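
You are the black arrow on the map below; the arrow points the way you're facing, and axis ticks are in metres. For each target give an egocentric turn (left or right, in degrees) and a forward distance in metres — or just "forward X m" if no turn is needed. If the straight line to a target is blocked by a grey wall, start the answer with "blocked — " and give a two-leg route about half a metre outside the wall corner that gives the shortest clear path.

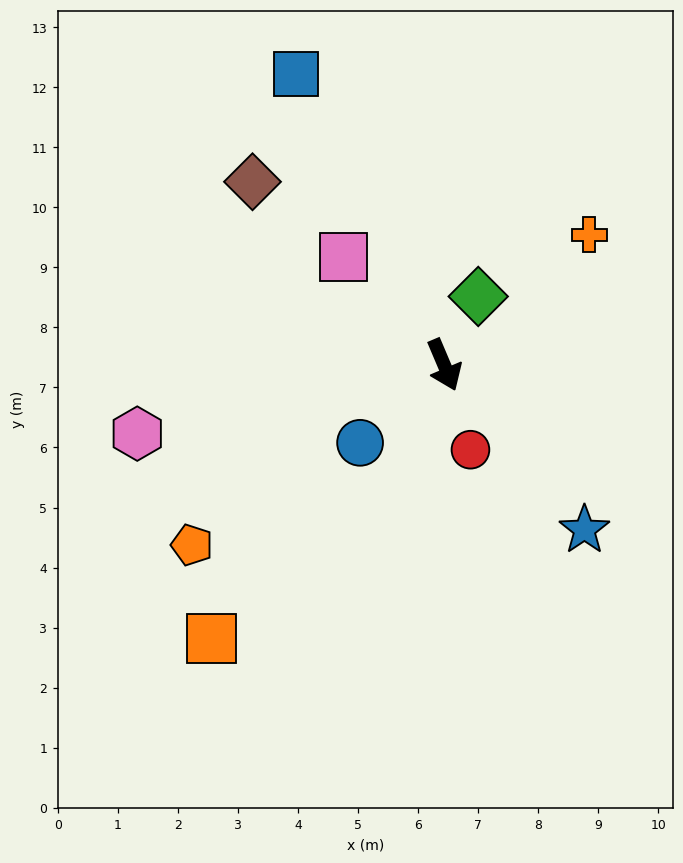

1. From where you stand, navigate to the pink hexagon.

turn right 100°, forward 5.2 m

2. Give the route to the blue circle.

turn right 70°, forward 1.9 m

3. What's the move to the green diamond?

turn left 131°, forward 1.3 m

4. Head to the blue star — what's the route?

turn left 17°, forward 3.6 m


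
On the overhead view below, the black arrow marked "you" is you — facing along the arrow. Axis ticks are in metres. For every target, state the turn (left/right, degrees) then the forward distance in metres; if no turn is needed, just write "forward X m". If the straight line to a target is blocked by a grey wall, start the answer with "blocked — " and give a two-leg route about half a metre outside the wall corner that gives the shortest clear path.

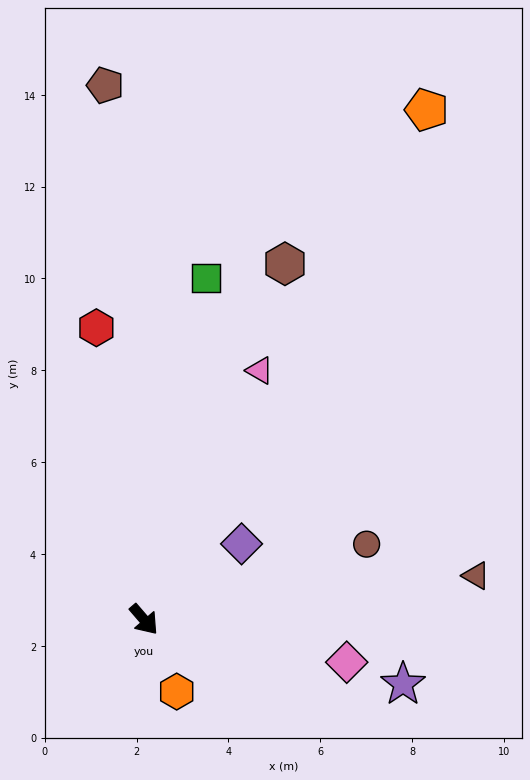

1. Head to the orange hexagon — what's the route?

turn right 16°, forward 1.7 m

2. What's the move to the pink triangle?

turn left 114°, forward 6.0 m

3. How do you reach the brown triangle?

turn left 57°, forward 7.3 m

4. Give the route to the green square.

turn left 129°, forward 7.6 m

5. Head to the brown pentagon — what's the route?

turn left 143°, forward 11.7 m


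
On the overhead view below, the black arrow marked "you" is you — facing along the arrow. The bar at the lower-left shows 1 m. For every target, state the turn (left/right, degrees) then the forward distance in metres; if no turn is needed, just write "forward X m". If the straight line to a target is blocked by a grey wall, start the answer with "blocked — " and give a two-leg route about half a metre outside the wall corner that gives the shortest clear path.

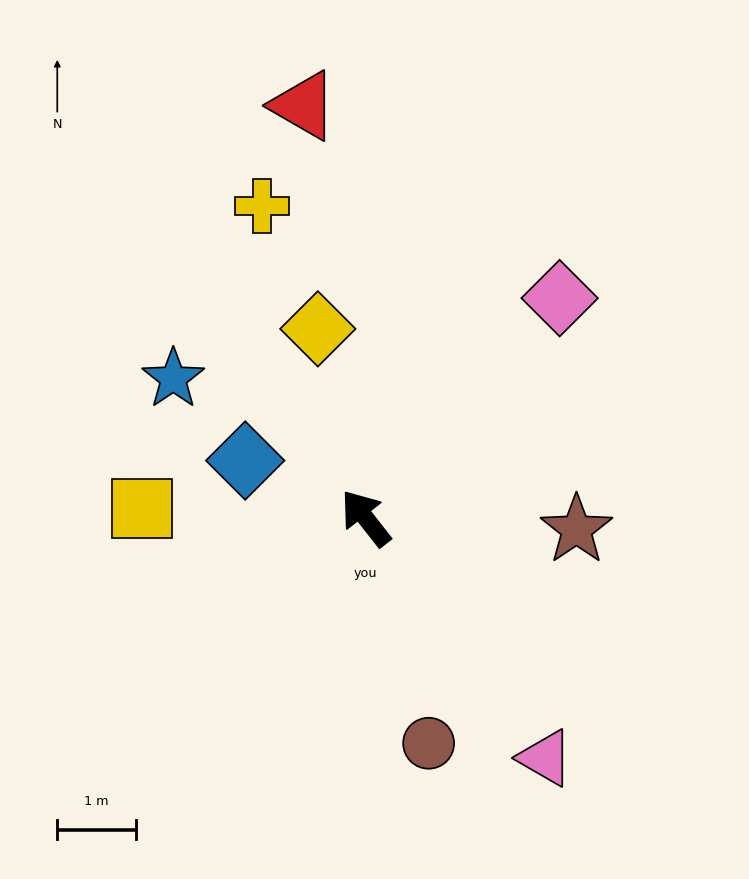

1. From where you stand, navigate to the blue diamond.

turn left 26°, forward 1.7 m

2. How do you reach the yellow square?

turn left 50°, forward 2.9 m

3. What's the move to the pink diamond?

turn right 80°, forward 3.7 m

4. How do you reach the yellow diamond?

turn right 24°, forward 2.5 m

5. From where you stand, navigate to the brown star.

turn right 131°, forward 2.7 m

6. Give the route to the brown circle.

turn left 158°, forward 3.0 m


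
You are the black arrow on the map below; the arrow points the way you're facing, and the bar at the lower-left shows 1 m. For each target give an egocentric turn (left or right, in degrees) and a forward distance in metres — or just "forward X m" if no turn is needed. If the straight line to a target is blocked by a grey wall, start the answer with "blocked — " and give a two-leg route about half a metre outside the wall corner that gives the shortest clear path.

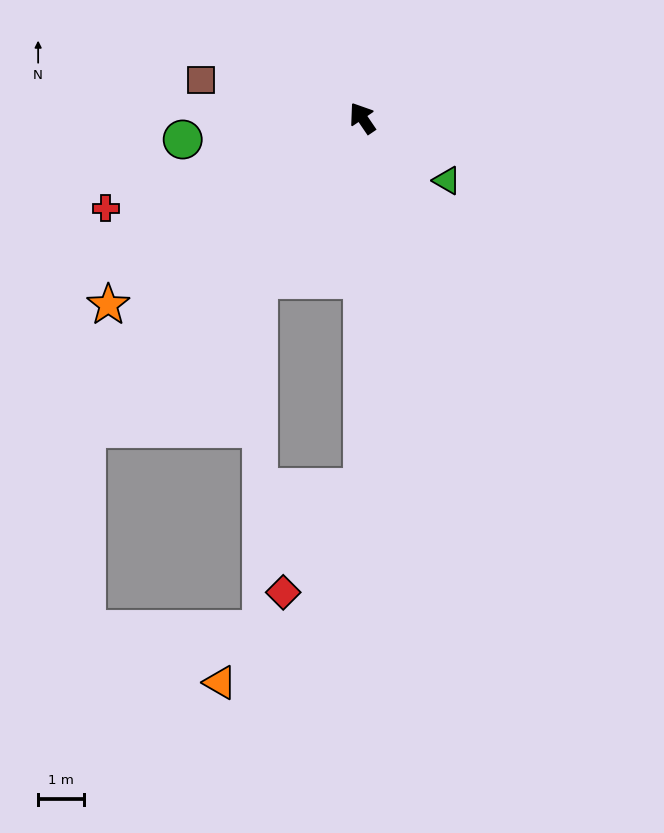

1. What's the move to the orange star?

turn left 92°, forward 6.9 m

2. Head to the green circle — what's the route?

turn left 63°, forward 4.0 m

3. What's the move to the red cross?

turn left 75°, forward 5.9 m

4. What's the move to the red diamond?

blocked — turn left 146°, forward 8.1 m, then turn right 37°, forward 2.9 m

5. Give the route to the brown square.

turn left 43°, forward 3.6 m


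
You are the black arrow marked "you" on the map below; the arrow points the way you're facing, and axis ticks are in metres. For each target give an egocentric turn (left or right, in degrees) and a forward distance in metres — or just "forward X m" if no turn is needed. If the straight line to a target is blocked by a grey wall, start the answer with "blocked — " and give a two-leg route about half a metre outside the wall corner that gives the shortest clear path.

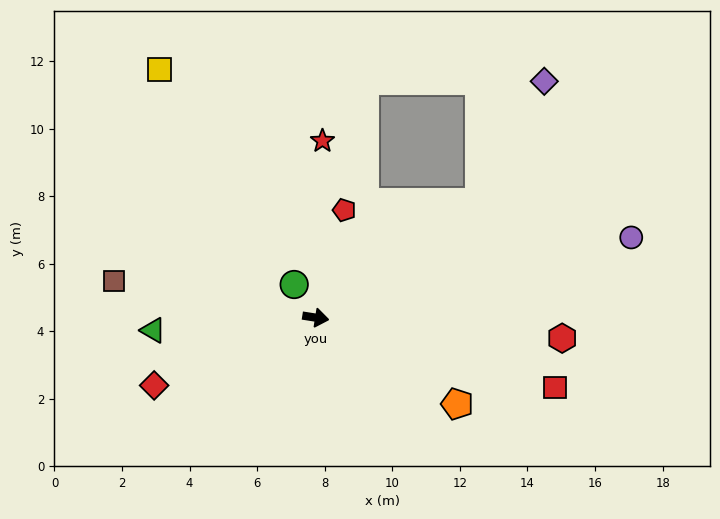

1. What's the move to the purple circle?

turn left 23°, forward 9.6 m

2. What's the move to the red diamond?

turn right 148°, forward 5.2 m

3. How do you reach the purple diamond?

blocked — turn left 44°, forward 5.9 m, then turn left 27°, forward 4.1 m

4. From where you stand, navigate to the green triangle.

turn right 167°, forward 4.8 m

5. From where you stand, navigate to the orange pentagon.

turn right 23°, forward 4.9 m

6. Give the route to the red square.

turn right 7°, forward 7.4 m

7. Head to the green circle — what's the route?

turn left 132°, forward 1.2 m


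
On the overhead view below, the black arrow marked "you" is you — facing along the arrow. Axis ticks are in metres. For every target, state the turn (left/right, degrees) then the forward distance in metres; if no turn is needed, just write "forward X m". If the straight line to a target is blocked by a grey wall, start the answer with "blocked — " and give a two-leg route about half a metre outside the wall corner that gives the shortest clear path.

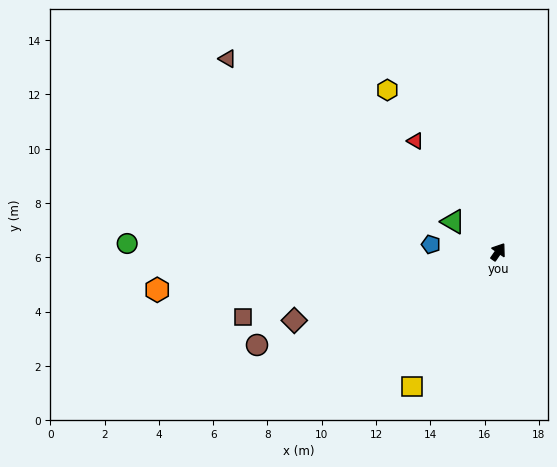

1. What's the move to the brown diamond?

turn left 143°, forward 7.9 m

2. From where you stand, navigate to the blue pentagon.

turn left 118°, forward 2.5 m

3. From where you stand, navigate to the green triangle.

turn left 91°, forward 2.0 m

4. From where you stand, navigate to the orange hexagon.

turn left 131°, forward 12.6 m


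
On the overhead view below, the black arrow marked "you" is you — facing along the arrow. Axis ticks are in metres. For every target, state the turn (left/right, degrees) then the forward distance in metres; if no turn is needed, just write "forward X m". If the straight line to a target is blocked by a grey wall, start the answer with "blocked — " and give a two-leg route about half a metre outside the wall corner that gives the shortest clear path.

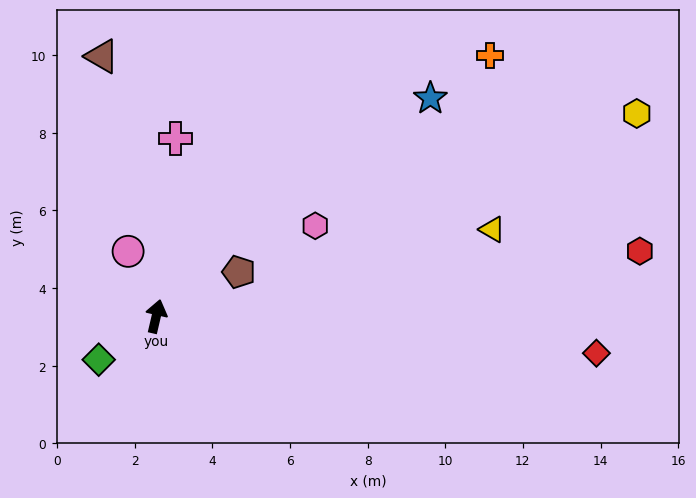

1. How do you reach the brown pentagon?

turn right 49°, forward 2.4 m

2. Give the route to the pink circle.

turn left 37°, forward 1.8 m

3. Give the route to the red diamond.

turn right 82°, forward 11.4 m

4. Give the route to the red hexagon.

turn right 69°, forward 12.6 m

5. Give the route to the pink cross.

turn left 7°, forward 4.6 m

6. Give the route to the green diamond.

turn left 140°, forward 1.9 m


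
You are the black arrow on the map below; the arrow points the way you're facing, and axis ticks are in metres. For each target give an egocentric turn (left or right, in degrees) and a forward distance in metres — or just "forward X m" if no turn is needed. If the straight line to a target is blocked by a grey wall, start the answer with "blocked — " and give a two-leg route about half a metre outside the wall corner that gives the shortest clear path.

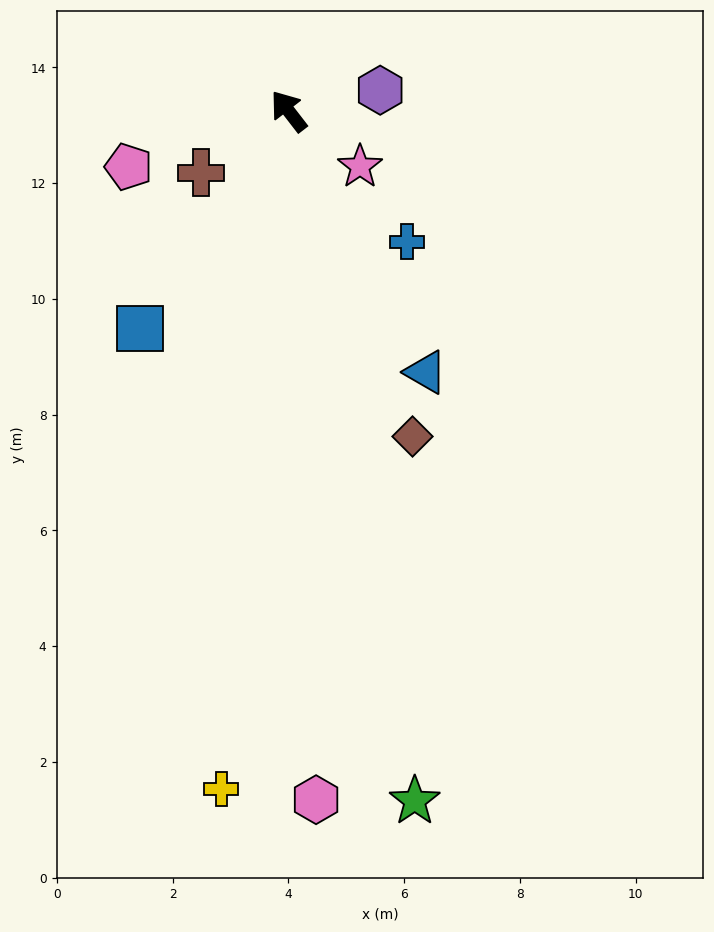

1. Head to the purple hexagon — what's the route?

turn right 115°, forward 1.6 m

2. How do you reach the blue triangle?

turn left 170°, forward 5.1 m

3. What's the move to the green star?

turn left 153°, forward 12.1 m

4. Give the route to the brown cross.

turn left 87°, forward 1.8 m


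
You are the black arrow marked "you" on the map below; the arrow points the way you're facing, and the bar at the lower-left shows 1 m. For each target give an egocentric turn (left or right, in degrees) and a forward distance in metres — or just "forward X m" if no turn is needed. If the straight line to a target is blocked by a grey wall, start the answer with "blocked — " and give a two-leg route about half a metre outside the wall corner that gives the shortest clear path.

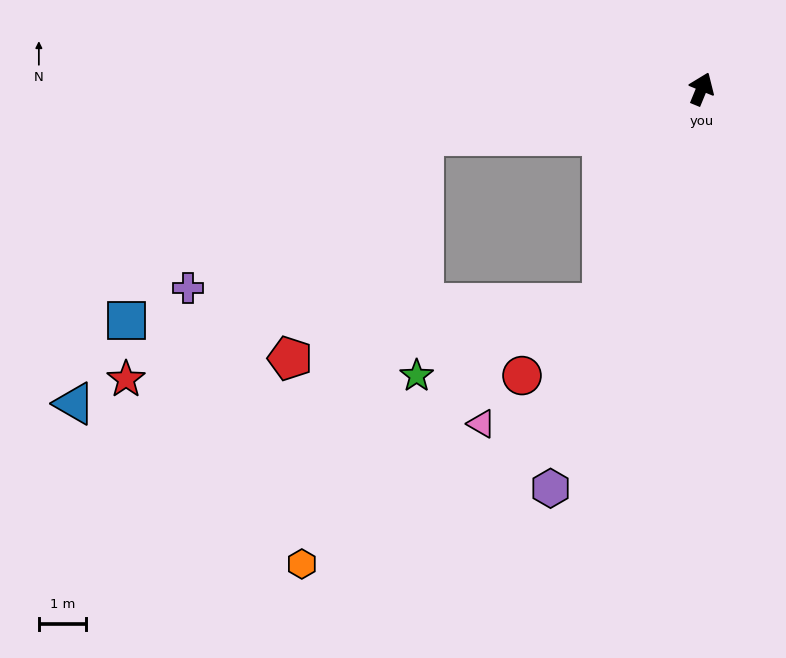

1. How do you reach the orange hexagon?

blocked — turn left 122°, forward 6.0 m, then turn left 64°, forward 9.4 m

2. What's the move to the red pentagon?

blocked — turn left 122°, forward 6.0 m, then turn left 49°, forward 5.5 m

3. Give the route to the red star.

blocked — turn left 122°, forward 6.0 m, then turn left 30°, forward 8.1 m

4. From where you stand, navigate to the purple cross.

blocked — turn left 122°, forward 6.0 m, then turn left 23°, forward 5.9 m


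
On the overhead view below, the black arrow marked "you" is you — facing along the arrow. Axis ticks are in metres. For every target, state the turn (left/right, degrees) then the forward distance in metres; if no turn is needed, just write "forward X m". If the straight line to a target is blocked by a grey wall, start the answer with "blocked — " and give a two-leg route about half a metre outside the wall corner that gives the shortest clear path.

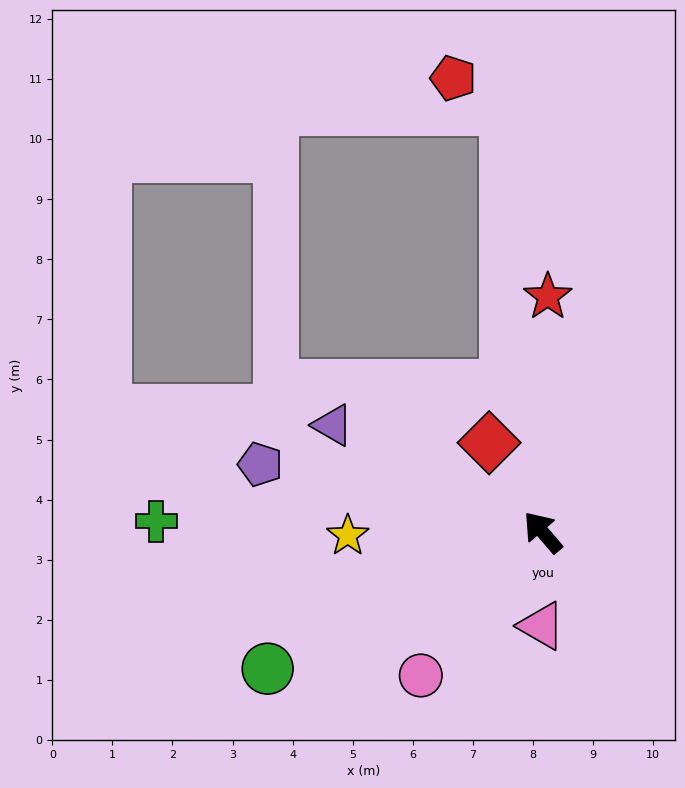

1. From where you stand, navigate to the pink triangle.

turn left 139°, forward 1.6 m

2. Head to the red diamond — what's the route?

turn right 10°, forward 1.7 m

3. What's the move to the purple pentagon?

turn left 36°, forward 4.8 m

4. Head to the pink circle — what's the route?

turn left 99°, forward 3.1 m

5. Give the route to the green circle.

turn left 76°, forward 5.1 m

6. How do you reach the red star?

turn right 42°, forward 3.9 m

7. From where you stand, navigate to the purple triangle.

turn left 22°, forward 3.9 m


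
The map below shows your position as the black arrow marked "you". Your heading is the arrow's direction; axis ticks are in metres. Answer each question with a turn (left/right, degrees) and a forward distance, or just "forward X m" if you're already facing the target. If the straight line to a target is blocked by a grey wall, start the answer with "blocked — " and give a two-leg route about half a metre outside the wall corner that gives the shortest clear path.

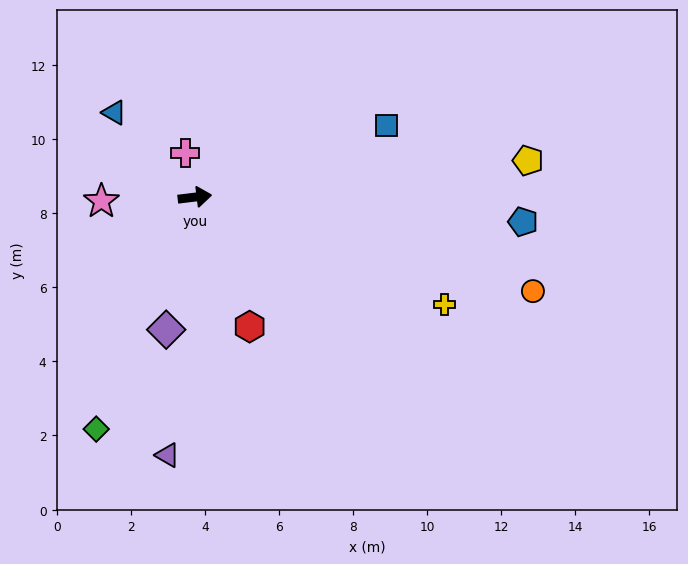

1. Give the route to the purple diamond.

turn right 109°, forward 3.7 m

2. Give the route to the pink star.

turn left 176°, forward 2.5 m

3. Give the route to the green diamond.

turn right 120°, forward 6.8 m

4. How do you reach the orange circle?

turn right 22°, forward 9.5 m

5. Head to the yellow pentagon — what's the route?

forward 9.1 m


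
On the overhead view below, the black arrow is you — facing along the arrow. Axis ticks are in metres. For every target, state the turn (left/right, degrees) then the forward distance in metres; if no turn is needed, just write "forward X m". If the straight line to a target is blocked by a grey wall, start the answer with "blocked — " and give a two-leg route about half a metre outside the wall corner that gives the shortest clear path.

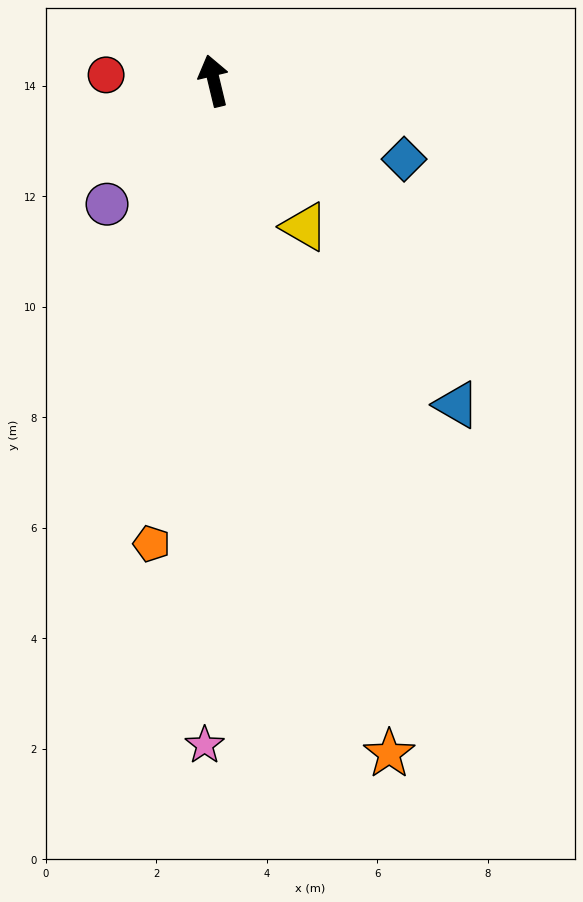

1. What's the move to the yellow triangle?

turn right 162°, forward 3.1 m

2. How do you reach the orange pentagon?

turn left 159°, forward 8.5 m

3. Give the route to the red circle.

turn left 73°, forward 2.0 m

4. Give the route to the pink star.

turn left 166°, forward 12.0 m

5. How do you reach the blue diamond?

turn right 126°, forward 3.7 m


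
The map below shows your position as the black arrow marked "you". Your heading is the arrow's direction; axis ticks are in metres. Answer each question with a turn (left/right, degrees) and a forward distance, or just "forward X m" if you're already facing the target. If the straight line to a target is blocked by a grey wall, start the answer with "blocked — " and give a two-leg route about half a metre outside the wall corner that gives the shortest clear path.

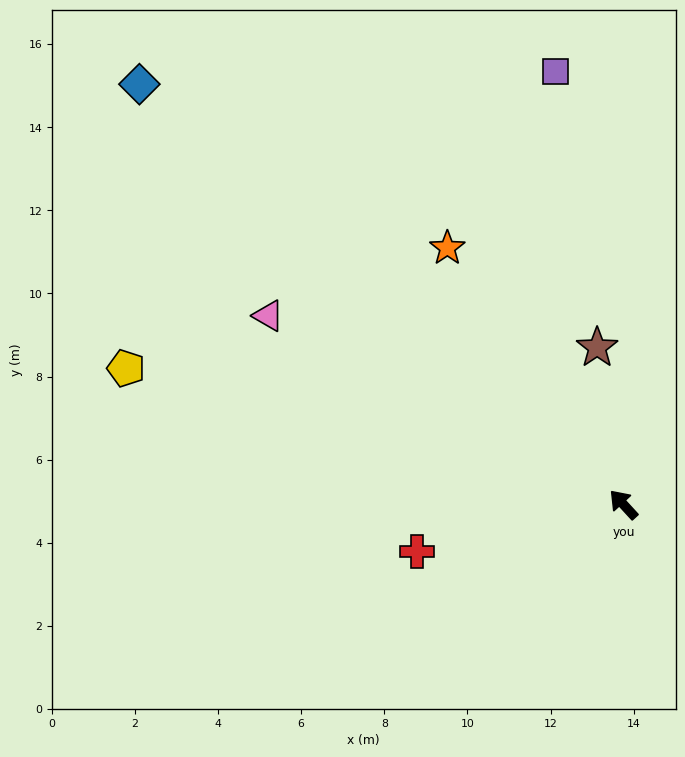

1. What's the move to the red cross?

turn left 60°, forward 5.1 m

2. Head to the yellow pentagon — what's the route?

turn left 32°, forward 12.4 m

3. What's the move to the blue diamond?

turn left 6°, forward 15.4 m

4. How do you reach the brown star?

turn right 33°, forward 3.8 m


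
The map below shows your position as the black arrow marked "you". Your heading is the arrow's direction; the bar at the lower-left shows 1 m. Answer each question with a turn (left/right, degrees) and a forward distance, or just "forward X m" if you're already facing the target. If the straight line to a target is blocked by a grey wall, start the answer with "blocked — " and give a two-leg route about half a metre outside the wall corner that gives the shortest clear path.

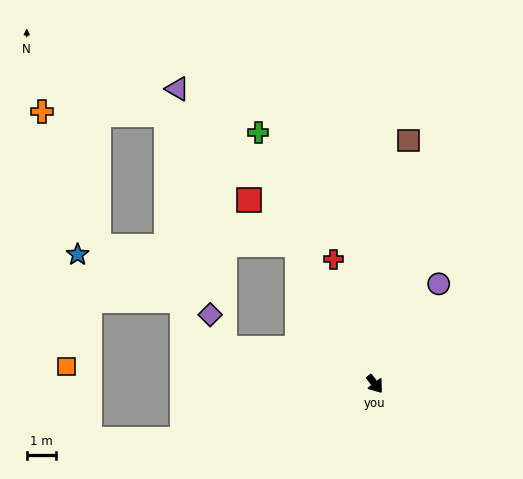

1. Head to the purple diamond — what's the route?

blocked — turn right 141°, forward 5.3 m, then turn right 53°, forward 1.3 m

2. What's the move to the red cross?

turn left 161°, forward 4.5 m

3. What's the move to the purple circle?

turn left 110°, forward 4.1 m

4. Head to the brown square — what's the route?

turn left 134°, forward 8.5 m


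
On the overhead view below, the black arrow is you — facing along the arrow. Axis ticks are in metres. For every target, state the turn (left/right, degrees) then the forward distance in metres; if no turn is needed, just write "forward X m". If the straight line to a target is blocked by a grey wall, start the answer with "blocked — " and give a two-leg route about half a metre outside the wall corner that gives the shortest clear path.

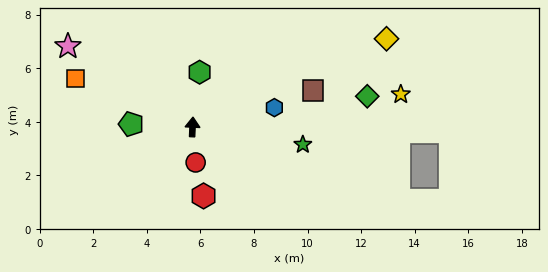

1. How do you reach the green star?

turn right 97°, forward 4.2 m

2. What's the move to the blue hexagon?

turn right 74°, forward 3.1 m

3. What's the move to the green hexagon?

turn right 5°, forward 2.1 m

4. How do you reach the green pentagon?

turn left 90°, forward 2.3 m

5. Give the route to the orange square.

turn left 70°, forward 4.7 m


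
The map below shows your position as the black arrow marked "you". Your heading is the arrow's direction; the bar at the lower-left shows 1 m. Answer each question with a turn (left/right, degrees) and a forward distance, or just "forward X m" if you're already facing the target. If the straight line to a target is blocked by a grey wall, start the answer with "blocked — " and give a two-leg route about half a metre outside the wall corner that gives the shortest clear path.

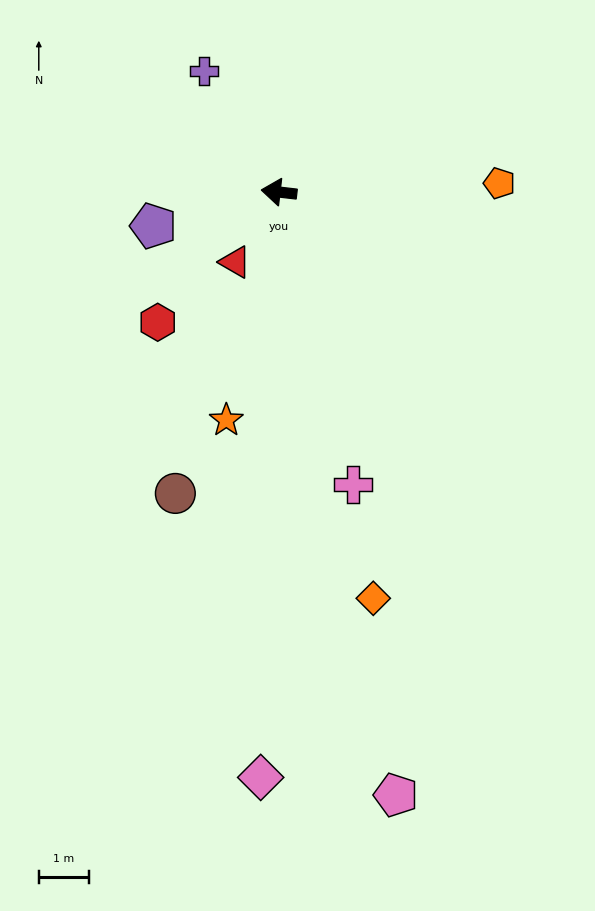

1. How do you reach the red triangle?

turn left 65°, forward 1.7 m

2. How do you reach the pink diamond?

turn left 95°, forward 11.7 m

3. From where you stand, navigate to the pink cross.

turn left 111°, forward 6.0 m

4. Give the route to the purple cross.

turn right 52°, forward 2.8 m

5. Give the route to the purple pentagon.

turn left 22°, forward 2.6 m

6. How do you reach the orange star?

turn left 84°, forward 4.7 m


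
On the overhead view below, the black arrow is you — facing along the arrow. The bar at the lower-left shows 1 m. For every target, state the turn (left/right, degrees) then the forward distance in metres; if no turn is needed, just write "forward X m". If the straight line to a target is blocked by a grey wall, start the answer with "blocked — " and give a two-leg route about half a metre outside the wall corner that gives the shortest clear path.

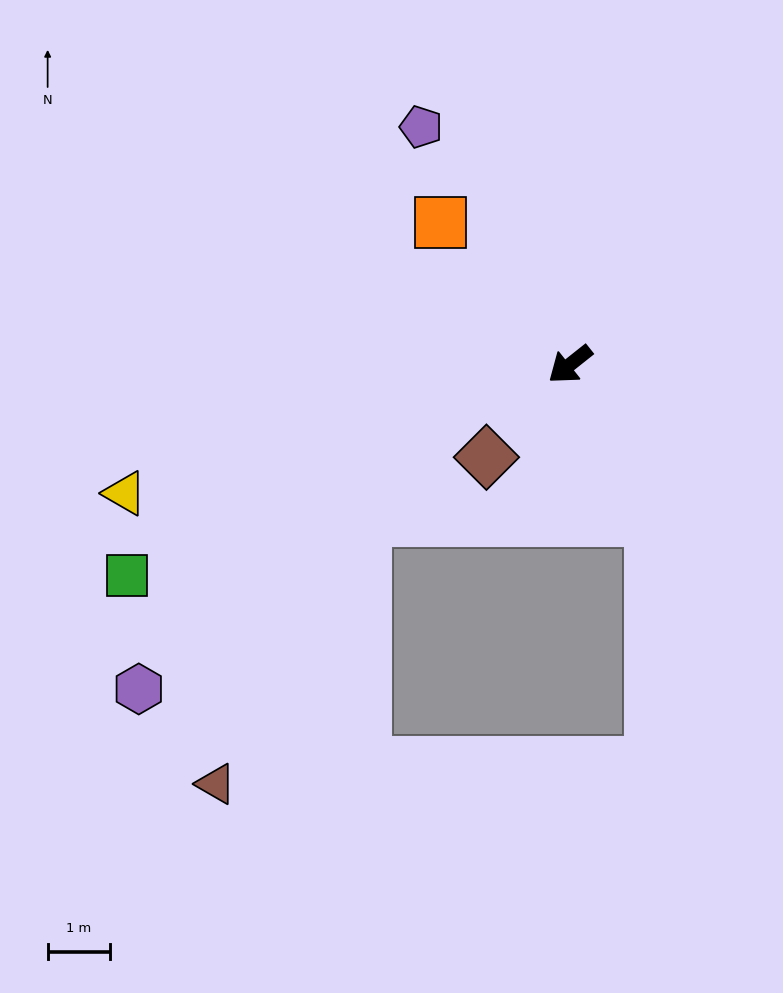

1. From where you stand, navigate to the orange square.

turn right 86°, forward 3.1 m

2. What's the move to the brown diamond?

turn left 9°, forward 2.0 m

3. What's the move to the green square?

turn right 13°, forward 7.9 m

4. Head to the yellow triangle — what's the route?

turn right 22°, forward 7.5 m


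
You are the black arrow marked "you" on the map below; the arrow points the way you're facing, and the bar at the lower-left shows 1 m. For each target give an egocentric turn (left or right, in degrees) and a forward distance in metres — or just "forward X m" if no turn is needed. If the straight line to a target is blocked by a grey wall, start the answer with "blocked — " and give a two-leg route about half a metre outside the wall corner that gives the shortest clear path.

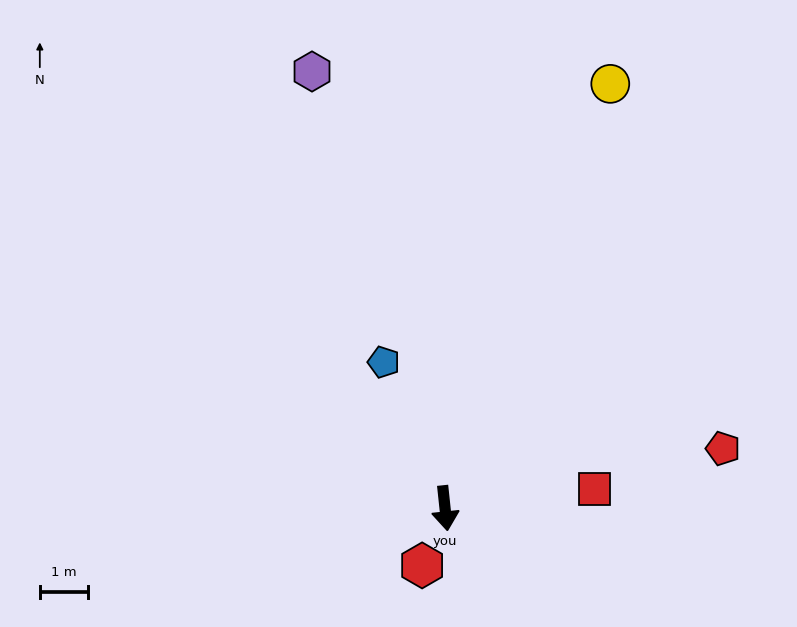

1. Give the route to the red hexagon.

turn right 28°, forward 1.3 m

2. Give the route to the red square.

turn left 91°, forward 3.1 m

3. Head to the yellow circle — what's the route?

turn left 153°, forward 9.4 m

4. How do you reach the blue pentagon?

turn right 163°, forward 3.3 m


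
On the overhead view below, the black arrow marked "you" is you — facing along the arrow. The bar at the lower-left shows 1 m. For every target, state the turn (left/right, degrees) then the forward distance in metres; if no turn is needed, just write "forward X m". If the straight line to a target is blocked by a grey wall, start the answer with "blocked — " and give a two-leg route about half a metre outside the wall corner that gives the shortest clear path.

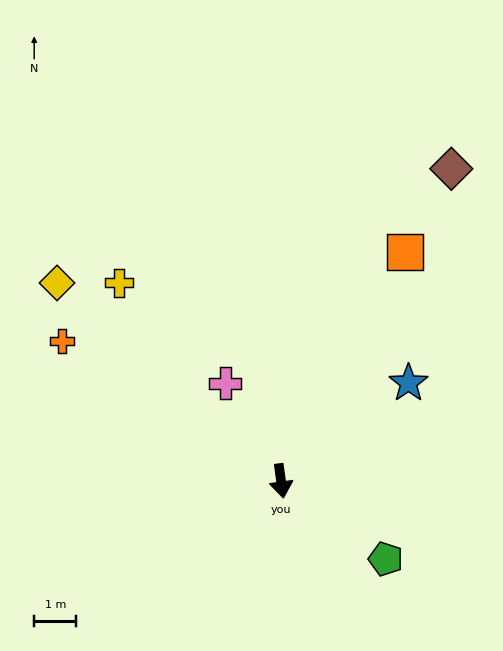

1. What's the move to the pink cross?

turn right 158°, forward 2.7 m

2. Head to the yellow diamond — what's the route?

turn right 139°, forward 7.1 m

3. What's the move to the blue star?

turn left 120°, forward 3.8 m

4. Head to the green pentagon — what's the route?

turn left 45°, forward 3.1 m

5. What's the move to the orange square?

turn left 144°, forward 6.2 m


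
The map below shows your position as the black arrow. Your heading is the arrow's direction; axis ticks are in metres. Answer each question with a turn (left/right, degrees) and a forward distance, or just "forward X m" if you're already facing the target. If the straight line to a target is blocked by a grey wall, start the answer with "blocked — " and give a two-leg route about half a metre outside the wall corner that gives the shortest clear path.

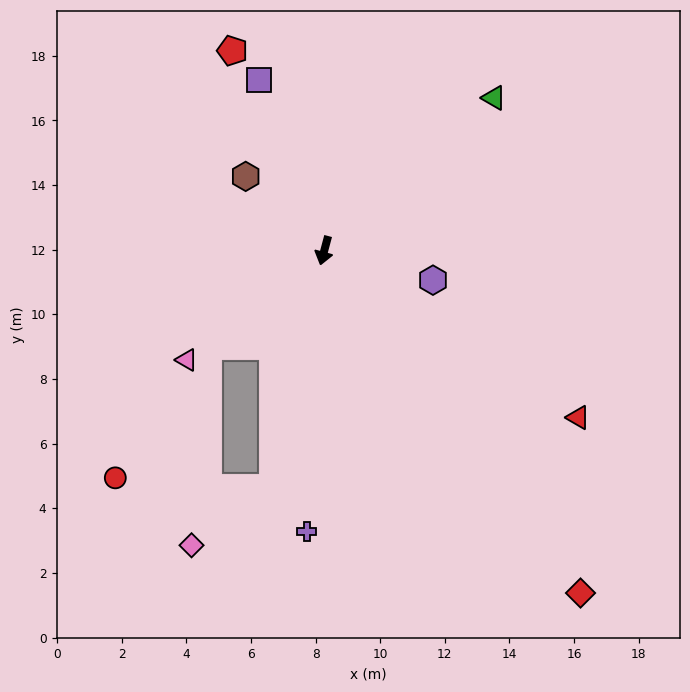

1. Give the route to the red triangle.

turn left 72°, forward 9.4 m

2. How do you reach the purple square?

turn right 144°, forward 5.7 m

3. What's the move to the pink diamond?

blocked — turn left 3°, forward 7.5 m, then turn right 43°, forward 3.1 m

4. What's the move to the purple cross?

turn left 11°, forward 8.7 m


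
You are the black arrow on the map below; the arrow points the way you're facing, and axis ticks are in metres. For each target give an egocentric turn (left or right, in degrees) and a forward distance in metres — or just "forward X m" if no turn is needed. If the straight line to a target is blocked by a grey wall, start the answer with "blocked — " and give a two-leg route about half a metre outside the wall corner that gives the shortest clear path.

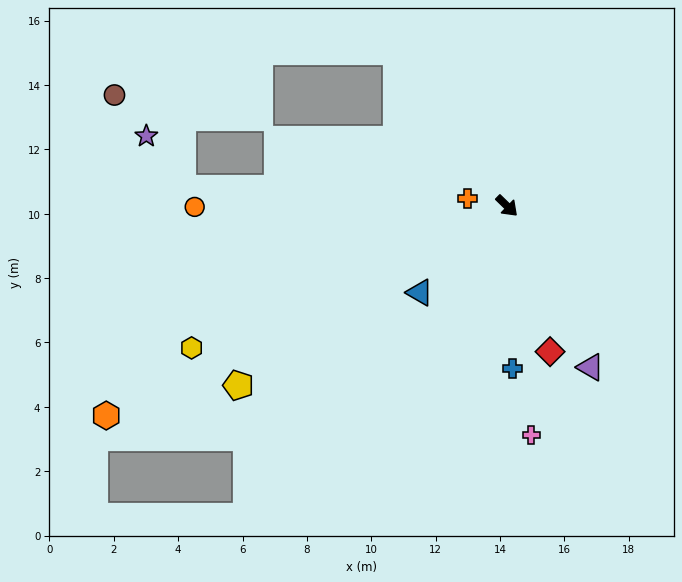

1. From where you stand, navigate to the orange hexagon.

turn right 108°, forward 14.0 m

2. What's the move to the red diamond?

turn right 29°, forward 4.7 m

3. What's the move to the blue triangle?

turn right 91°, forward 3.8 m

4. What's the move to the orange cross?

turn right 146°, forward 1.3 m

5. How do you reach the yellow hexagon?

turn right 112°, forward 10.7 m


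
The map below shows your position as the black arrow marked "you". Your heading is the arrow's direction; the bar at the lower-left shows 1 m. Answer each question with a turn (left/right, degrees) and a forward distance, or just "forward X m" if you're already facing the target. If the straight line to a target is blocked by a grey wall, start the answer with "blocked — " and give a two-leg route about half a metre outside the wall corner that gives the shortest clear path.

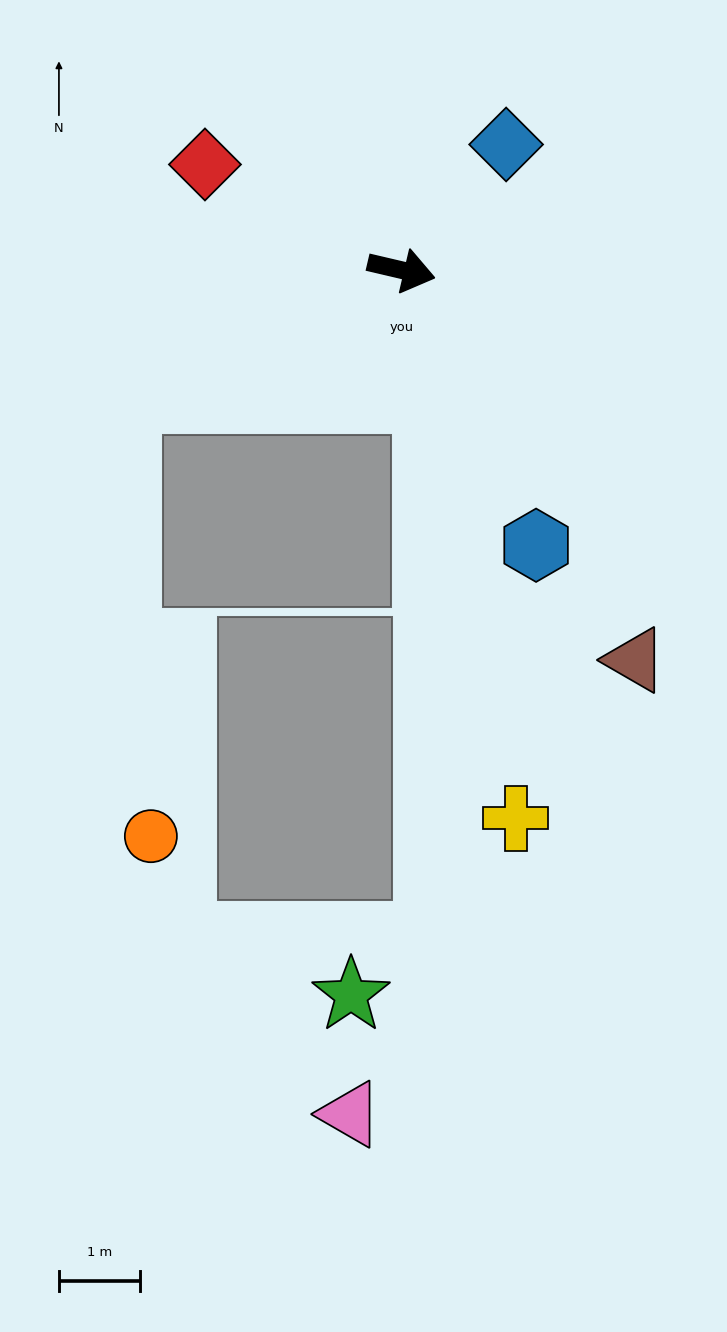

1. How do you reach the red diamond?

turn left 165°, forward 2.8 m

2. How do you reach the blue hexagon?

turn right 51°, forward 3.8 m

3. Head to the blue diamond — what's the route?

turn left 63°, forward 2.0 m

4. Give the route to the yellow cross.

turn right 65°, forward 6.9 m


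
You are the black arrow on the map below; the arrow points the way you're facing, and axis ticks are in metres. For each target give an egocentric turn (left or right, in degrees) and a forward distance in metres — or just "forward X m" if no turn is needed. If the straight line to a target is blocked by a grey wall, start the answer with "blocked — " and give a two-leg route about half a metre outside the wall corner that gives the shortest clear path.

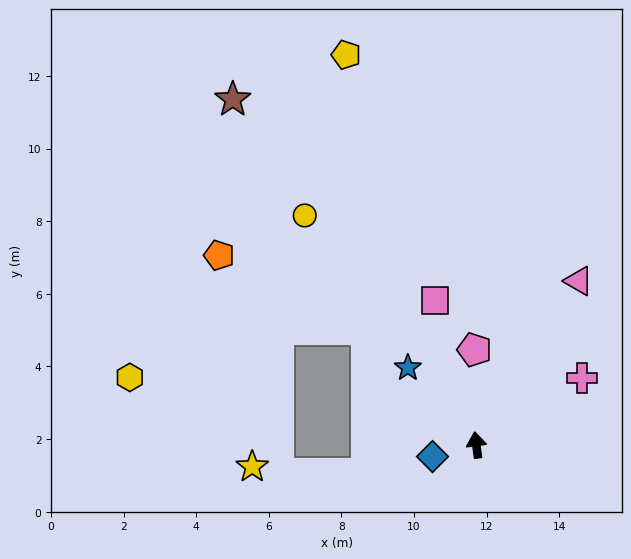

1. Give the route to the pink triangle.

turn right 39°, forward 5.3 m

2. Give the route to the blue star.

turn left 34°, forward 2.8 m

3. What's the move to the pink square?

turn left 9°, forward 4.1 m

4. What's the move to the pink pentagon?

turn right 6°, forward 2.6 m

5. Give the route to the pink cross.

turn right 65°, forward 3.4 m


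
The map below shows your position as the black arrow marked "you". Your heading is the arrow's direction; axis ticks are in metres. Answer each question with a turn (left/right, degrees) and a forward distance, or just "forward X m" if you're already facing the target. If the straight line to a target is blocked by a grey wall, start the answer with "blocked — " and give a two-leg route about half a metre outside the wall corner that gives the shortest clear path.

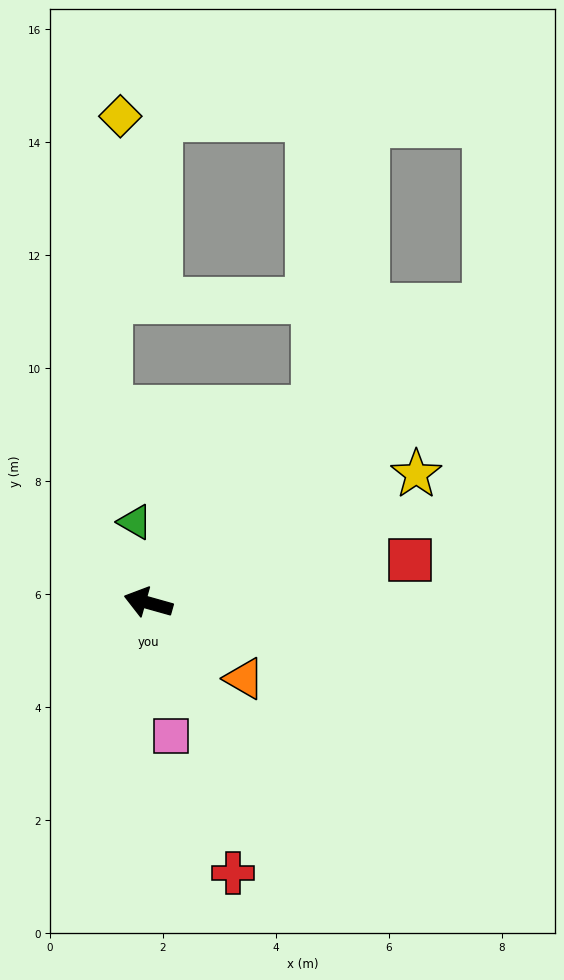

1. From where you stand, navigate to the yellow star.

turn right 139°, forward 5.3 m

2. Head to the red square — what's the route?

turn right 155°, forward 4.7 m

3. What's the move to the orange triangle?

turn left 157°, forward 2.2 m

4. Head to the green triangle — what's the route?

turn right 65°, forward 1.5 m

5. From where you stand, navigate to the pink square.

turn left 115°, forward 2.4 m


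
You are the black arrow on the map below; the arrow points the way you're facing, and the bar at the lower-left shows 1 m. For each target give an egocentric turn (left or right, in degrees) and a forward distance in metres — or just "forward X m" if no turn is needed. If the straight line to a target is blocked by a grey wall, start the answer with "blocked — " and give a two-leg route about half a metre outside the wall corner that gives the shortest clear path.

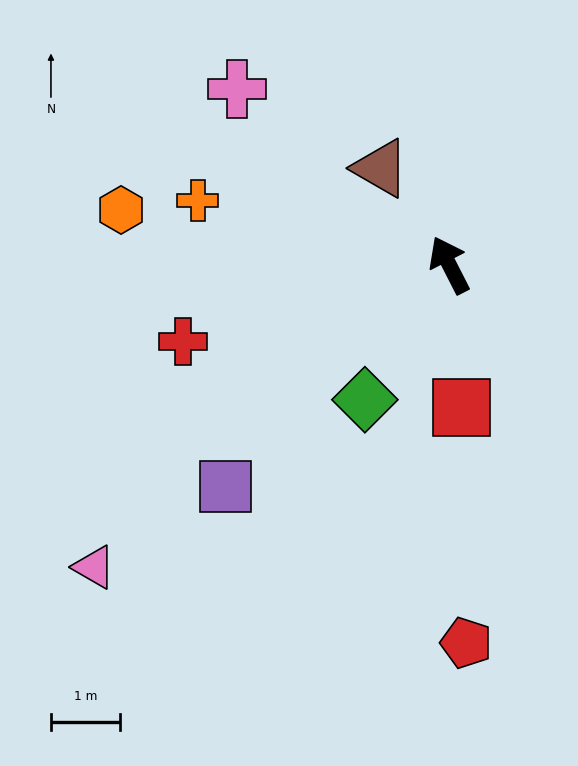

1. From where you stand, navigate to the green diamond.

turn left 121°, forward 2.3 m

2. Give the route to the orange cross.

turn left 49°, forward 3.8 m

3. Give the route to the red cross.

turn left 79°, forward 4.0 m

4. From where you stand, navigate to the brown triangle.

turn left 8°, forward 1.7 m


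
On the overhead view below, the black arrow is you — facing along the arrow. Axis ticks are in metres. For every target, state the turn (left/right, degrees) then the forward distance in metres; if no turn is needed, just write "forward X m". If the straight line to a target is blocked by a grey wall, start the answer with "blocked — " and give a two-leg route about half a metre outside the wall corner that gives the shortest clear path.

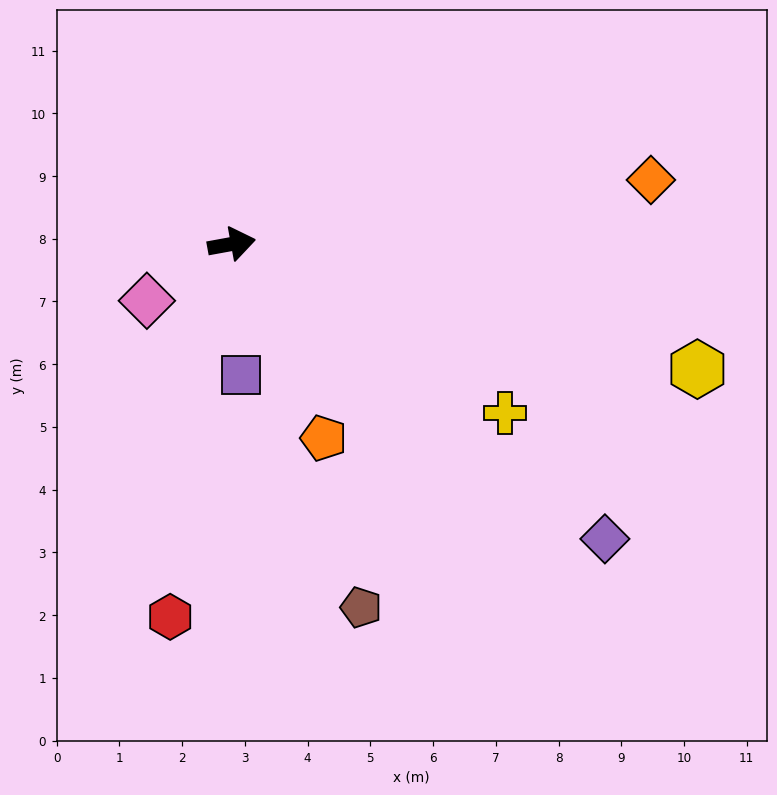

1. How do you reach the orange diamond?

forward 6.8 m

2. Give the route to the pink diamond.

turn right 157°, forward 1.6 m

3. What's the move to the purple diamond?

turn right 49°, forward 7.6 m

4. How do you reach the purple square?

turn right 96°, forward 2.1 m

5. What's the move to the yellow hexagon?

turn right 25°, forward 7.7 m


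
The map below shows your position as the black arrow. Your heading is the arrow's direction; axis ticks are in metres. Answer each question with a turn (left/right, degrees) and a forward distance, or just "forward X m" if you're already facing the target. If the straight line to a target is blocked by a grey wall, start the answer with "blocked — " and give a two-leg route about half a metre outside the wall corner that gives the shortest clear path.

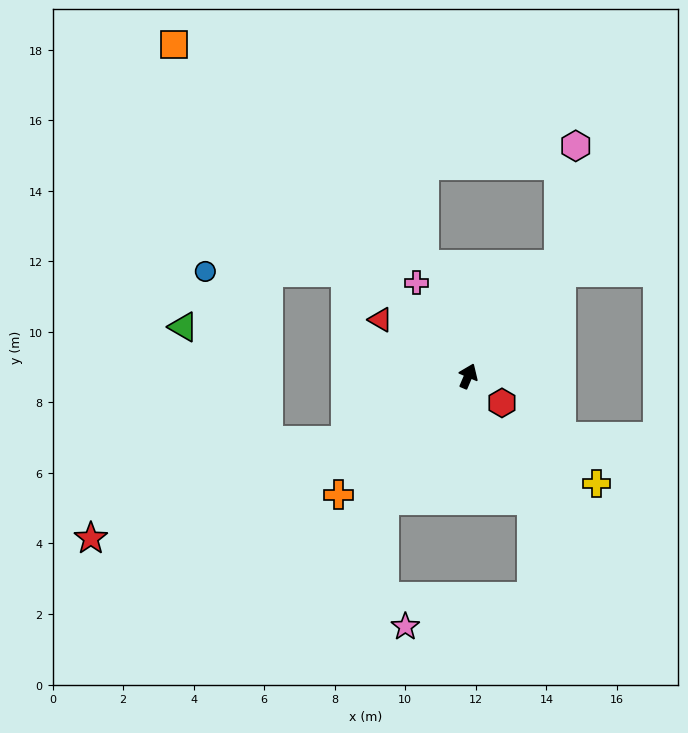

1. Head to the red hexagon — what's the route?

turn right 105°, forward 1.2 m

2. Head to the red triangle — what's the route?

turn left 80°, forward 3.0 m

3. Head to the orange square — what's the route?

turn left 65°, forward 12.6 m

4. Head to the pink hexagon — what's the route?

blocked — turn right 16°, forward 4.1 m, then turn left 31°, forward 3.4 m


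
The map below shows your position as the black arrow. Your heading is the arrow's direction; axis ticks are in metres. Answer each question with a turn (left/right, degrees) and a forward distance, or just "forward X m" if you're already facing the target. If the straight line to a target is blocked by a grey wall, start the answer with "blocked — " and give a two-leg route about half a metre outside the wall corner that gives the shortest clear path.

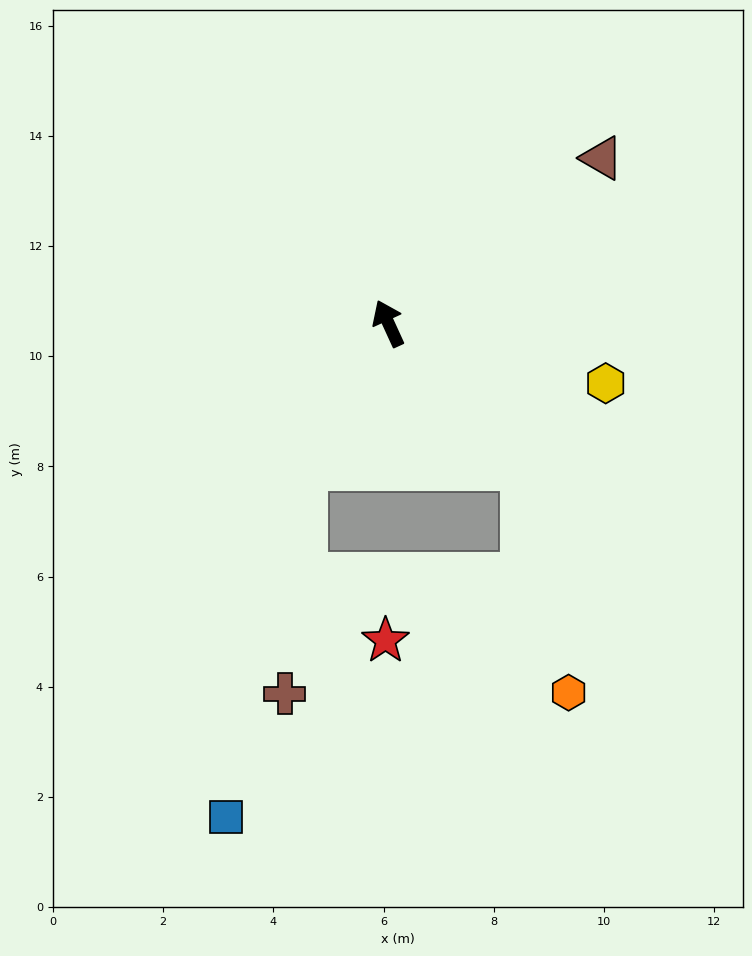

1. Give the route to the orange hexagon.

blocked — turn right 161°, forward 3.6 m, then turn right 32°, forward 4.2 m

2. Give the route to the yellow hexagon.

turn right 130°, forward 4.1 m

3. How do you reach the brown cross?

blocked — turn left 125°, forward 3.0 m, then turn left 26°, forward 4.1 m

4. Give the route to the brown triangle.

turn right 77°, forward 4.9 m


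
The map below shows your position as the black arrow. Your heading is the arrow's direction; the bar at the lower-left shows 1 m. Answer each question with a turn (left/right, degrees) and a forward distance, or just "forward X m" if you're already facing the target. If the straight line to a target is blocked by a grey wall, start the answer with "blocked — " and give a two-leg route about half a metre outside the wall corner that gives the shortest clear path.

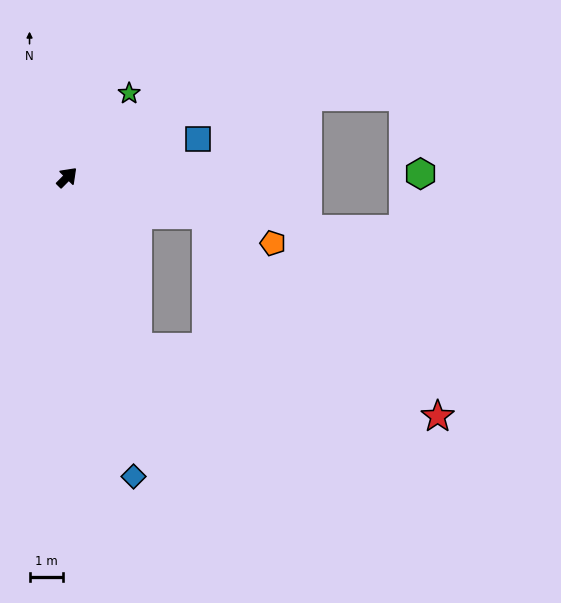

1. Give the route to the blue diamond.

turn right 123°, forward 9.1 m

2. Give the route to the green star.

turn left 8°, forward 3.1 m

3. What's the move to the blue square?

turn right 29°, forward 4.1 m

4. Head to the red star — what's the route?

blocked — turn right 60°, forward 4.3 m, then turn right 26°, forward 9.2 m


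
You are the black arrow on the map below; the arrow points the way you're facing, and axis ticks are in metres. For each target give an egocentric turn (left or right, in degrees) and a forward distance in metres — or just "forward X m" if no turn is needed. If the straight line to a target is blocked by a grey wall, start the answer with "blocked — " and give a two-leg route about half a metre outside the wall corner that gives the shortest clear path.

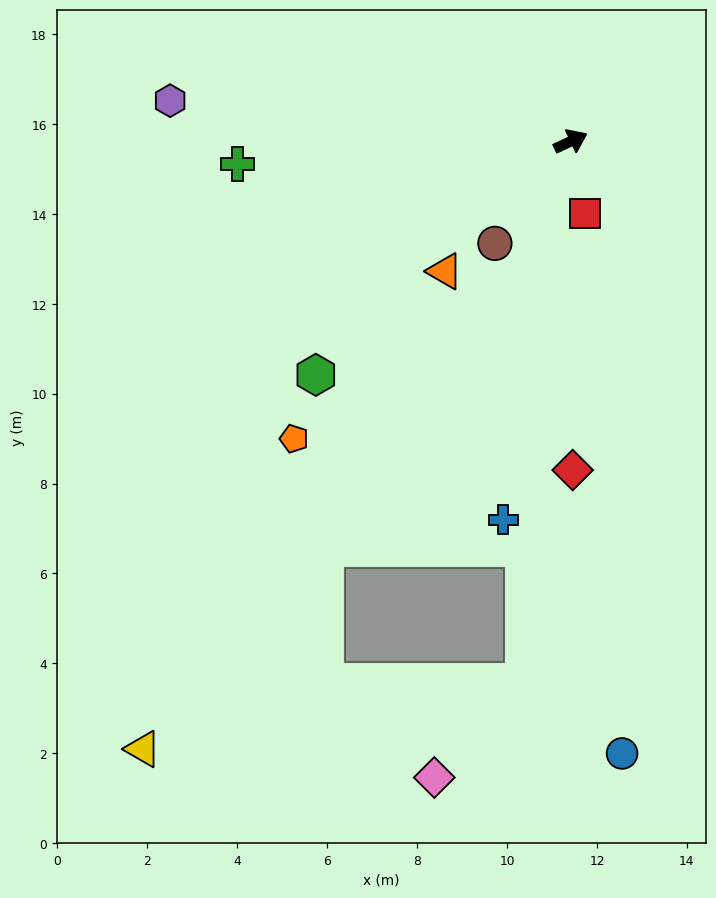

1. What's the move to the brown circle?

turn right 152°, forward 2.8 m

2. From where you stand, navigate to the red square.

turn right 104°, forward 1.6 m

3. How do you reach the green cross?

turn left 159°, forward 7.4 m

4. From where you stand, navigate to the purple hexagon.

turn left 149°, forward 9.0 m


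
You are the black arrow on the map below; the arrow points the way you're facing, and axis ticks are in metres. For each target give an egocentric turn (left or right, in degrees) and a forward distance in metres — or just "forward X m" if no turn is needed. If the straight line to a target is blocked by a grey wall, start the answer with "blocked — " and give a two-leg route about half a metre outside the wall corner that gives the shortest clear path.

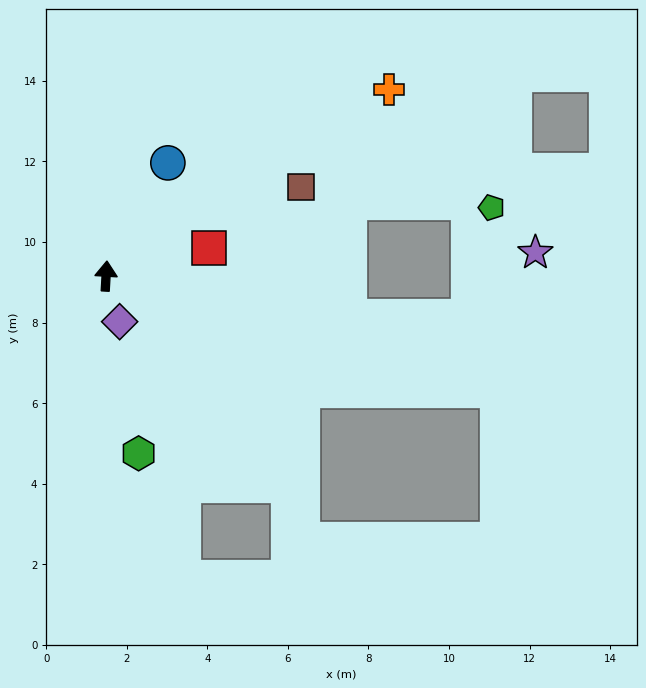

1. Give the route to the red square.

turn right 71°, forward 2.6 m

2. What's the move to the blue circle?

turn right 25°, forward 3.2 m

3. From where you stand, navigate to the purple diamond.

turn right 160°, forward 1.2 m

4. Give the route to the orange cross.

turn right 53°, forward 8.4 m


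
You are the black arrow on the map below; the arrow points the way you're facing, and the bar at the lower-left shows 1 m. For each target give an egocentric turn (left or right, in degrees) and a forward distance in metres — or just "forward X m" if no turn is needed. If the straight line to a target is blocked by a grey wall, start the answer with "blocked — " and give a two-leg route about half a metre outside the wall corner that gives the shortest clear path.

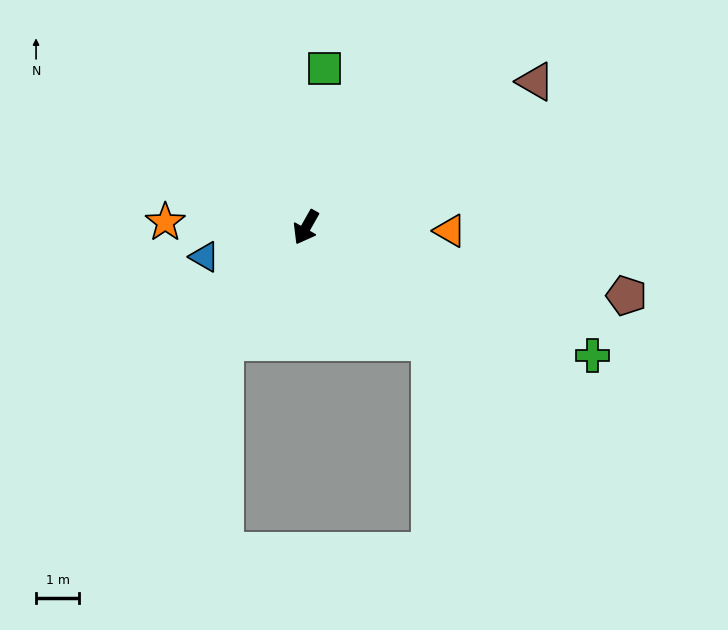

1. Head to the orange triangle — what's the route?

turn left 118°, forward 3.3 m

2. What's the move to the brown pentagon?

turn left 107°, forward 7.5 m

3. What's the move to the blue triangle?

turn right 44°, forward 2.4 m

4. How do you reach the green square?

turn right 157°, forward 3.7 m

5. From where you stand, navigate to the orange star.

turn right 63°, forward 3.2 m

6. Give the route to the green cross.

turn left 95°, forward 7.2 m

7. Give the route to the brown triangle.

turn left 152°, forward 6.3 m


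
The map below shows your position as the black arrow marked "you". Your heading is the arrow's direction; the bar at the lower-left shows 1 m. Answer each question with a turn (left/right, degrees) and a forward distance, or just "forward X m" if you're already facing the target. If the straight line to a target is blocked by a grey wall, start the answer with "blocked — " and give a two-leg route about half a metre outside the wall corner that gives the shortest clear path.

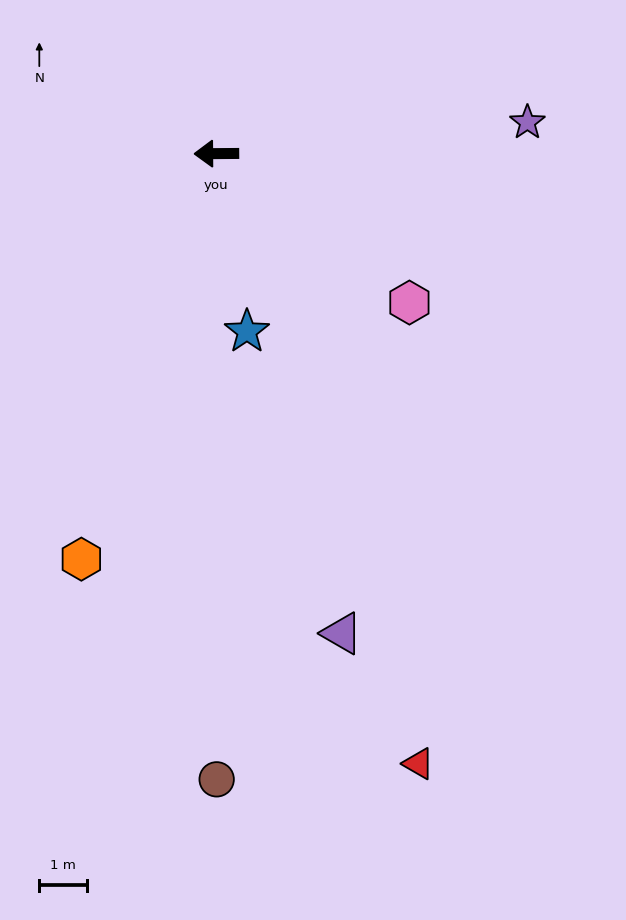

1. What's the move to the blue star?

turn left 99°, forward 3.8 m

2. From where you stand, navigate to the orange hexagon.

turn left 71°, forward 9.0 m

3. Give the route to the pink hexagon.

turn left 142°, forward 5.1 m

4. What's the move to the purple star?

turn right 175°, forward 6.6 m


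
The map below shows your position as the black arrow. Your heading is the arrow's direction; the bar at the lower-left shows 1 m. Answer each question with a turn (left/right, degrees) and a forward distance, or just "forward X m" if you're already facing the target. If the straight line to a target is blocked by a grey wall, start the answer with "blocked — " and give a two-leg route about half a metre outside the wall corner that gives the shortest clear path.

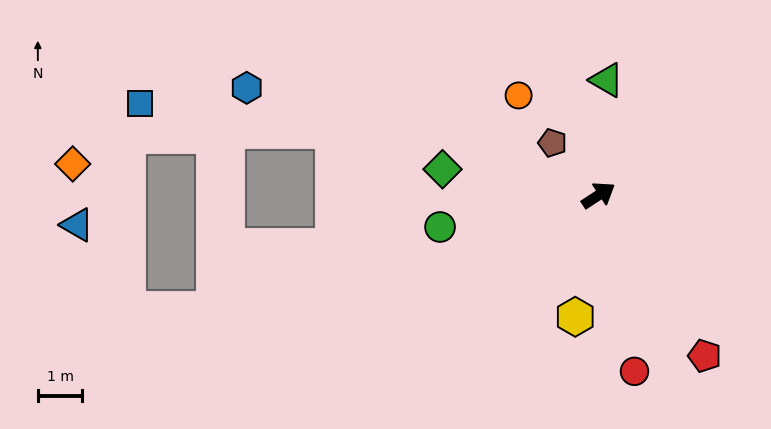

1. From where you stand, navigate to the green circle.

turn left 158°, forward 3.6 m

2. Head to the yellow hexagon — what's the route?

turn right 134°, forward 2.8 m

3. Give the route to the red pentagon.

turn right 90°, forward 4.3 m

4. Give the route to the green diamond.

turn left 137°, forward 3.6 m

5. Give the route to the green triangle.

turn left 53°, forward 2.6 m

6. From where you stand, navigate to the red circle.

turn right 112°, forward 4.0 m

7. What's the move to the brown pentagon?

turn left 98°, forward 1.6 m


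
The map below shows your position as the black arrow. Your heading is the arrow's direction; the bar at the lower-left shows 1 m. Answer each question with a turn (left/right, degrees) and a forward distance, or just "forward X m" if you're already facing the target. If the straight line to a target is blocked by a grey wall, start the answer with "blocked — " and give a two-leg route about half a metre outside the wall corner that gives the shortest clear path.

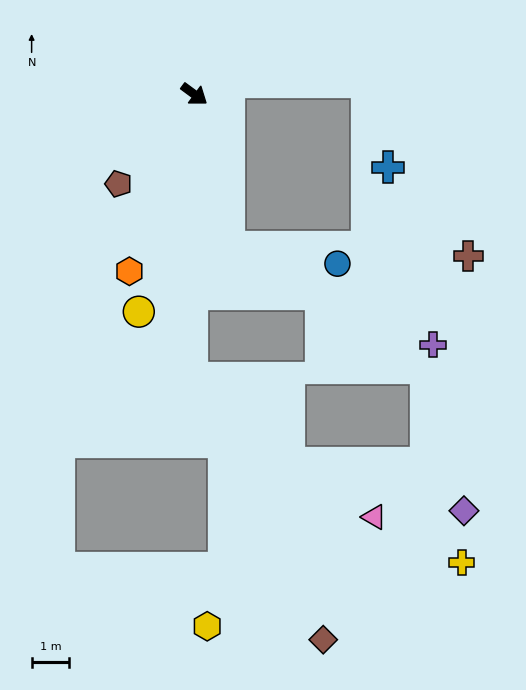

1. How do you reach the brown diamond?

blocked — turn right 54°, forward 7.5 m, then turn left 27°, forward 7.8 m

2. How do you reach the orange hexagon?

turn right 74°, forward 5.0 m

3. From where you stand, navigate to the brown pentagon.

turn right 94°, forward 3.1 m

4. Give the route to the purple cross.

blocked — turn right 41°, forward 4.2 m, then turn left 52°, forward 6.0 m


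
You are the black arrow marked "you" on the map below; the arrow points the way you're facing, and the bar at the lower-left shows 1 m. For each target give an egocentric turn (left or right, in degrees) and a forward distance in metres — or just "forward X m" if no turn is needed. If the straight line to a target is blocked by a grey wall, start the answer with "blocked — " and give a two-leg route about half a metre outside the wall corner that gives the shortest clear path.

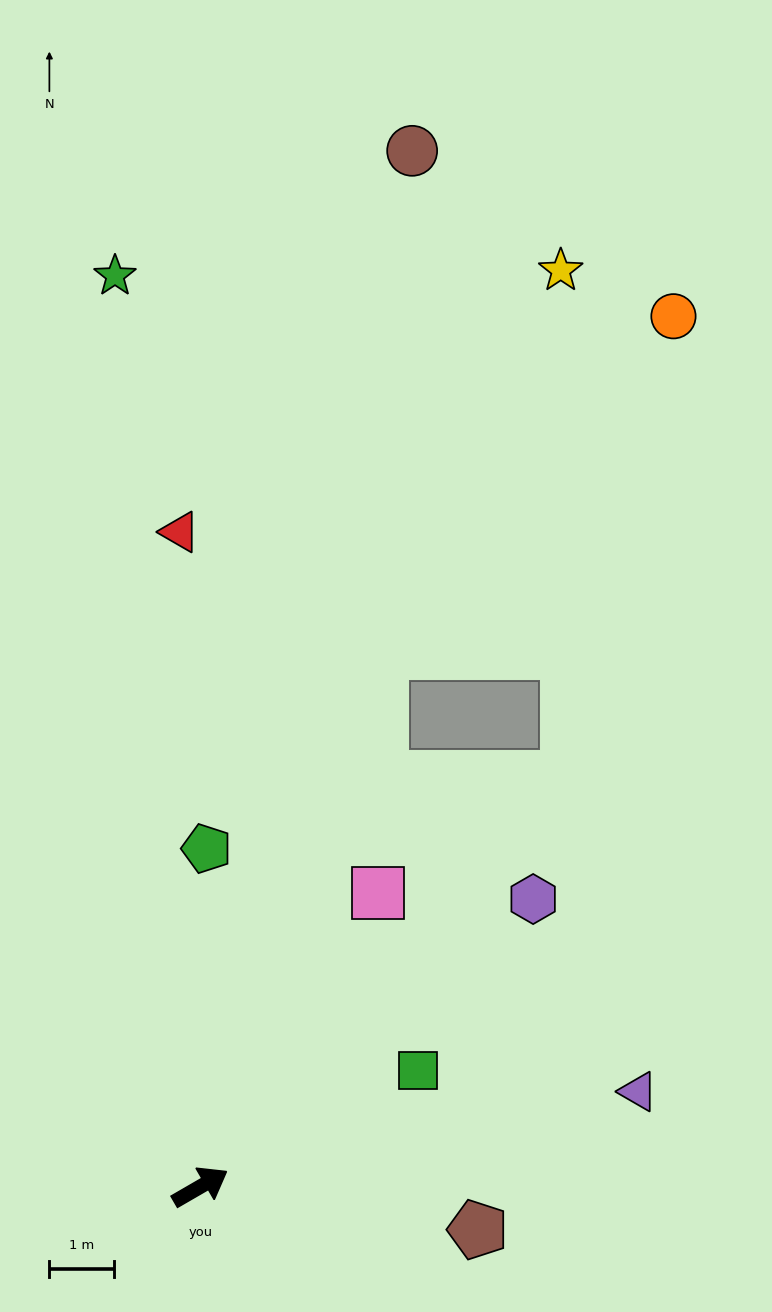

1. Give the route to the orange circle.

blocked — turn left 41°, forward 8.7 m, then turn right 22°, forward 6.8 m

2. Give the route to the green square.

forward 3.8 m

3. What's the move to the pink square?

turn left 29°, forward 5.3 m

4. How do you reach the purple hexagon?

turn left 11°, forward 6.8 m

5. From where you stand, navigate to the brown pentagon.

turn right 39°, forward 4.3 m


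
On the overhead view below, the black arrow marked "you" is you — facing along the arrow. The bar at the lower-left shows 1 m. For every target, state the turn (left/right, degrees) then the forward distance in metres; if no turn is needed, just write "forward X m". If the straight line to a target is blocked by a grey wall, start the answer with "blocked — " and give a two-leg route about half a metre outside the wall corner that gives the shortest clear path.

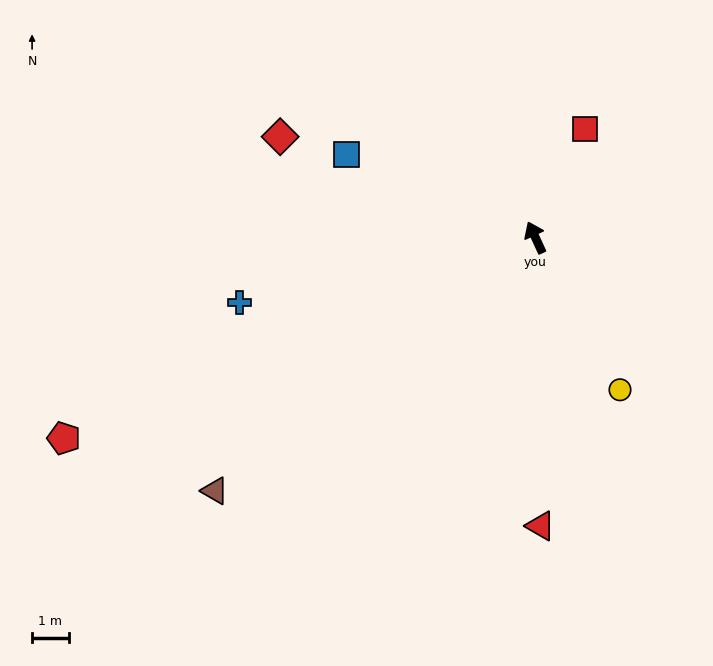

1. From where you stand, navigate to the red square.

turn right 49°, forward 3.2 m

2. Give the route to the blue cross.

turn left 78°, forward 8.2 m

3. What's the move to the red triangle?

turn left 156°, forward 7.8 m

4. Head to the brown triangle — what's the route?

turn left 104°, forward 11.1 m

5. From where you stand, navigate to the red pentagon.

turn left 88°, forward 13.9 m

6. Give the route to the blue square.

turn left 42°, forward 5.6 m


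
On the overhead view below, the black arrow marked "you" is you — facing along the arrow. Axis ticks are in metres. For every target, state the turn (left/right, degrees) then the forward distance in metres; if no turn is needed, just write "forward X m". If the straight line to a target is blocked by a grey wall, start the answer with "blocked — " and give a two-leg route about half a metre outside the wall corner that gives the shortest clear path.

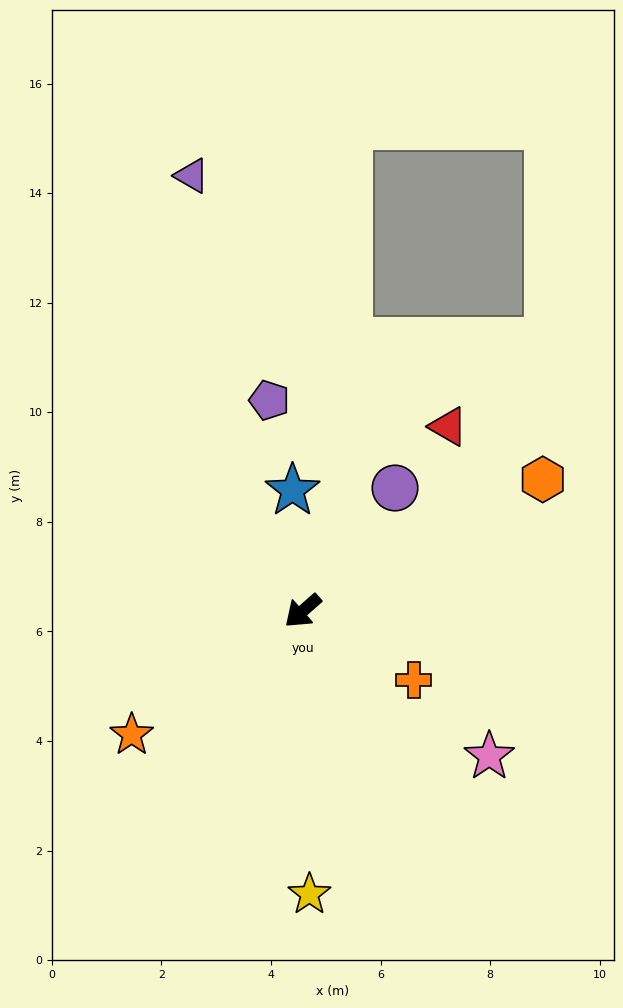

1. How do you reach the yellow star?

turn left 50°, forward 5.2 m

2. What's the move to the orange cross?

turn left 107°, forward 2.4 m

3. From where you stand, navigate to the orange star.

turn right 5°, forward 3.9 m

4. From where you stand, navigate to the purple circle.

turn right 168°, forward 2.8 m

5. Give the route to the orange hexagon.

turn left 167°, forward 5.0 m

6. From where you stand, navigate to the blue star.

turn right 126°, forward 2.2 m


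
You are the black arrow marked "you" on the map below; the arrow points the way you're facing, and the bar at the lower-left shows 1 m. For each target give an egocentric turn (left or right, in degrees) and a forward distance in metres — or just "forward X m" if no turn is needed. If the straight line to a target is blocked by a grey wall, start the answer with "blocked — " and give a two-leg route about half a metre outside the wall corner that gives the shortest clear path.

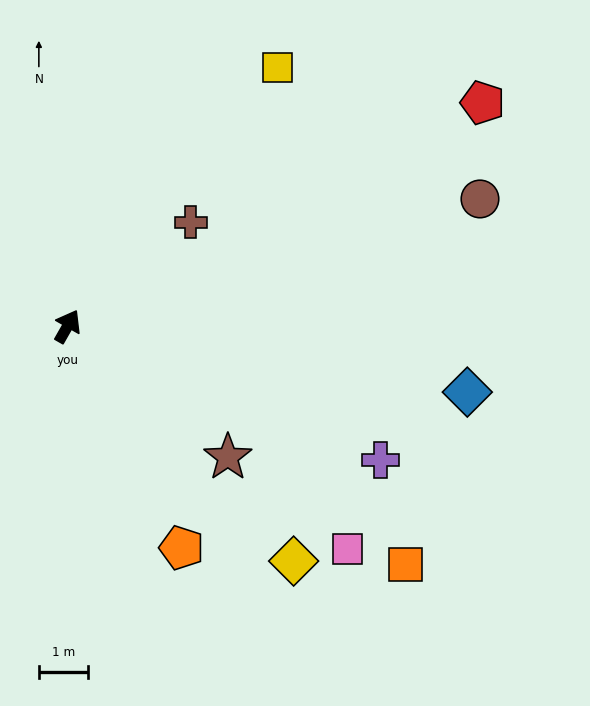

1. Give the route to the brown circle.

turn right 43°, forward 8.9 m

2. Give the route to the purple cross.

turn right 83°, forward 7.0 m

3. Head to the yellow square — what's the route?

turn right 9°, forward 6.8 m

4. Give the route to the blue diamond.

turn right 70°, forward 8.3 m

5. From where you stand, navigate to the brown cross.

turn right 20°, forward 3.3 m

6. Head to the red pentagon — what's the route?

turn right 32°, forward 9.7 m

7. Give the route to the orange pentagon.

turn right 123°, forward 5.1 m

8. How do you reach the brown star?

turn right 100°, forward 4.2 m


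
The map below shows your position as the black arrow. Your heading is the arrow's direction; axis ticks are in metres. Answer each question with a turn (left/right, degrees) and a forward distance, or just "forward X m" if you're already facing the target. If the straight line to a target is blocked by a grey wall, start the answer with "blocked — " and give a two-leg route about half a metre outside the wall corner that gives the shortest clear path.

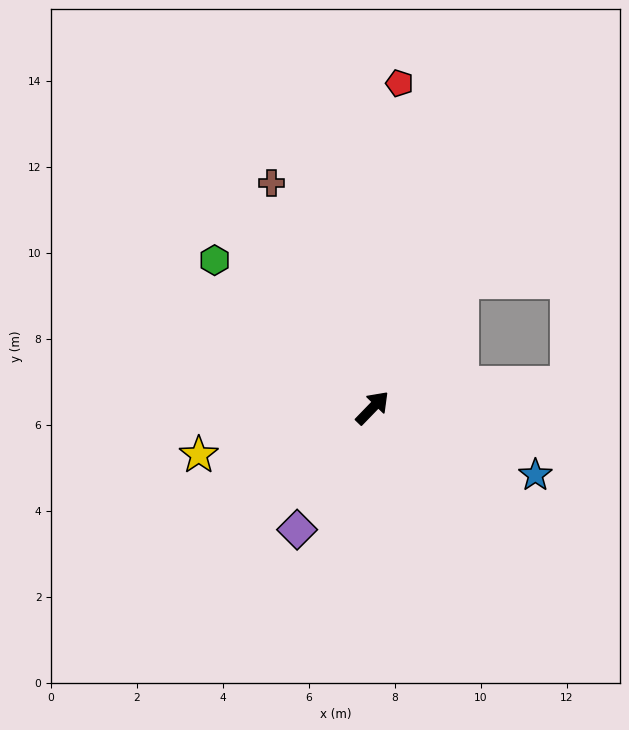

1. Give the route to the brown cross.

turn left 68°, forward 5.7 m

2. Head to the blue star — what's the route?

turn right 68°, forward 4.1 m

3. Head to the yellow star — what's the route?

turn left 149°, forward 4.2 m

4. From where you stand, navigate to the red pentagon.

turn left 39°, forward 7.6 m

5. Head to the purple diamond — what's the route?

turn right 168°, forward 3.3 m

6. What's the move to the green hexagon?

turn left 91°, forward 5.0 m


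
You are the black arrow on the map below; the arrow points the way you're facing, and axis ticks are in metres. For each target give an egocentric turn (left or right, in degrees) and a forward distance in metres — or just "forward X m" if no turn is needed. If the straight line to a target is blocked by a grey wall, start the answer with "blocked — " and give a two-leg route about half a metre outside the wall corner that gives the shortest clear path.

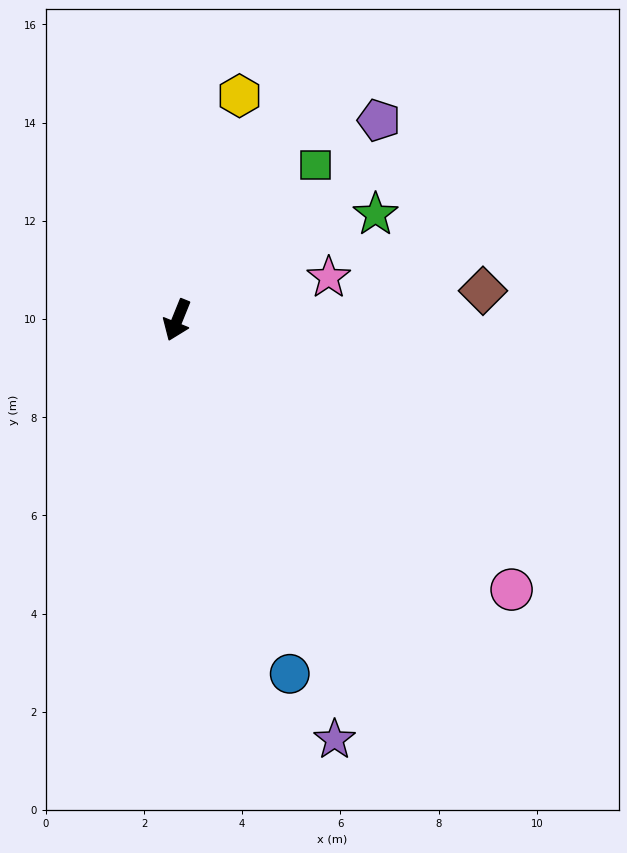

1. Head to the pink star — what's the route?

turn left 128°, forward 3.2 m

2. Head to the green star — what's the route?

turn left 140°, forward 4.6 m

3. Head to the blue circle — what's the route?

turn left 40°, forward 7.6 m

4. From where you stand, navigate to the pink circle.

turn left 73°, forward 8.7 m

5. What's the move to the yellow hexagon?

turn right 173°, forward 4.7 m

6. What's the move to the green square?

turn left 160°, forward 4.2 m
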